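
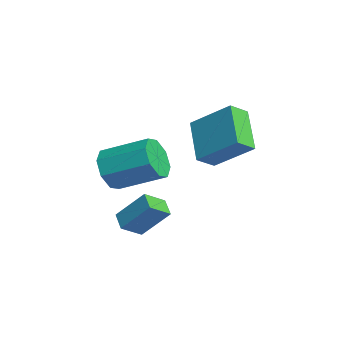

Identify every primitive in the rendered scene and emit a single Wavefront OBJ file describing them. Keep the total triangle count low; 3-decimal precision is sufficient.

v -1.607 -1.259 1.715
v -1.222 -1.831 2.454
v -0.368 -0.132 3.323
v -0.753 0.439 2.585
v -0.742 -1.763 1.851
v 0.111 -0.065 2.721
v -0.769 -1.4 1.169
v 0.084 0.298 2.039
v -1.286 -0.955 0.807
v -0.433 0.743 1.676
v -1.992 -0.688 0.977
v -1.138 1.011 1.846
v -2.471 -0.755 1.579
v -1.618 0.943 2.449
v -2.444 -1.118 2.261
v -1.591 0.58 3.131
v -1.927 -1.563 2.624
v -1.074 0.135 3.493
v -2.735 3.144 0.931
v -2.393 2.34 1.495
v -4.456 3.298 2.193
v -4.114 2.495 2.757
v -1.666 4.505 2.223
v -1.324 3.702 2.787
v -3.387 4.66 3.485
v -3.045 3.856 4.049
v -0.948 -0.367 -0.851
v -0.654 -1.23 -0.253
v -0.478 0.65 0.387
v -0.183 -0.212 0.984
v -0.157 -0.328 -1.184
v 0.138 -1.19 -0.587
v 0.314 0.69 0.053
v 0.608 -0.173 0.651
f 2 1 5
f 2 5 3
f 3 5 6
f 3 6 4
f 5 1 7
f 5 7 6
f 6 7 8
f 6 8 4
f 7 1 9
f 7 9 8
f 8 9 10
f 8 10 4
f 9 1 11
f 9 11 10
f 10 11 12
f 10 12 4
f 11 1 13
f 11 13 12
f 12 13 14
f 12 14 4
f 13 1 15
f 13 15 14
f 14 15 16
f 14 16 4
f 15 1 17
f 15 17 16
f 16 17 18
f 16 18 4
f 17 1 2
f 17 2 18
f 18 2 3
f 18 3 4
f 20 22 19
f 23 20 19
f 19 22 21
f 21 23 19
f 20 26 22
f 24 20 23
f 24 26 20
f 22 26 21
f 25 23 21
f 21 26 25
f 25 24 23
f 26 24 25
f 28 30 27
f 31 28 27
f 27 30 29
f 29 31 27
f 28 34 30
f 32 28 31
f 32 34 28
f 30 34 29
f 33 31 29
f 29 34 33
f 33 32 31
f 34 32 33



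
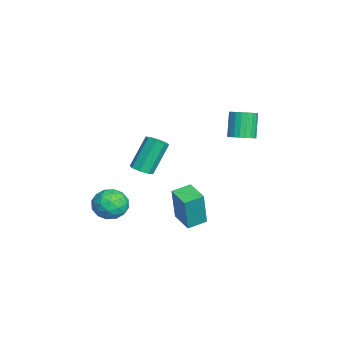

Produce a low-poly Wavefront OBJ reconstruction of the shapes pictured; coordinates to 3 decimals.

v 0.703 -1.442 -1.889
v 0.986 -1.925 -1.56
v 0.321 -1.101 0.219
v 0.037 -0.618 -0.111
v 1.29 -1.536 -1.626
v 0.624 -0.713 0.153
v 1.249 -1.092 -1.847
v 0.583 -0.269 -0.068
v 0.889 -0.853 -2.092
v 0.223 -0.029 -0.314
v 0.419 -0.959 -2.219
v -0.246 -0.135 -0.44
v 0.116 -1.347 -2.153
v -0.55 -0.524 -0.374
v 0.157 -1.791 -1.932
v -0.509 -0.968 -0.153
v 0.517 -2.031 -1.686
v -0.149 -1.207 0.092
v 2.34 0.248 -4.354
v 2.745 0.064 -2.24
v 1.844 1.213 -4.174
v 2.248 1.029 -2.061
v 3.492 0.871 -4.519
v 3.896 0.687 -2.406
v 2.995 1.836 -4.34
v 3.4 1.652 -2.226
v -0.519 3.721 -0.232
v 0.006 3.293 0.091
v -0.777 3.411 1.516
v -1.301 3.839 1.192
v 0.122 3.58 0.131
v -0.661 3.698 1.556
v 0.127 3.891 0.108
v -0.655 4.009 1.533
v 0.021 4.173 0.027
v -0.762 4.291 1.452
v -0.178 4.376 -0.1
v -0.961 4.494 1.325
v -0.437 4.466 -0.249
v -1.22 4.584 1.176
v -0.709 4.428 -0.396
v -1.492 4.546 1.029
v -0.949 4.267 -0.514
v -1.732 4.385 0.911
v -1.114 4.012 -0.584
v -1.897 4.13 0.841
v -1.176 3.706 -0.593
v -1.959 3.824 0.832
v -1.125 3.403 -0.539
v -1.908 3.521 0.886
v -0.968 3.155 -0.433
v -1.751 3.273 0.992
v -0.734 3.005 -0.292
v -1.517 3.123 1.133
v -0.463 2.979 -0.14
v -1.246 3.097 1.284
v -0.201 3.081 -0.005
v -0.984 3.199 1.42
v 3.213 -2.075 -3.13
v 3.976 -2.733 -3.195
v 2.204 -3.287 -2.705
v 2.967 -3.945 -2.77
v 2.956 -3.257 -2.032
v 3.58 -2.508 -2.295
v 2.6 -3.512 -3.605
v 3.224 -2.763 -3.868
v 3.597 -3.621 -3.489
v 3.817 -3.463 -2.517
v 2.363 -2.557 -3.383
v 2.583 -2.399 -2.411
v 3.683 -2.298 -3.2
v 2.497 -3.722 -2.7
v 2.491 -3.318 -2.266
v 2.939 -3.704 -2.305
v 3.45 -2.165 -2.671
v 3.899 -2.552 -2.709
v 3.299 -2.86 -2.025
v 2.281 -3.468 -3.191
v 2.73 -3.855 -3.229
v 3.241 -2.316 -3.595
v 3.689 -2.702 -3.634
v 2.881 -3.16 -3.875
v 3.909 -3.207 -3.411
v 3.315 -3.919 -3.161
v 3.1 -3.665 -3.652
v 3.467 -3.224 -3.807
v 4.038 -3.114 -2.84
v 3.445 -3.826 -2.59
v 3.439 -3.421 -2.156
v 3.805 -2.981 -2.31
v 3.815 -3.636 -3.012
v 2.735 -2.194 -3.31
v 2.142 -2.906 -3.06
v 2.375 -3.039 -3.59
v 2.741 -2.599 -3.744
v 2.865 -2.101 -2.739
v 2.271 -2.813 -2.489
v 2.713 -2.796 -2.093
v 3.08 -2.355 -2.248
v 2.365 -2.384 -2.888
f 2 1 5
f 2 5 3
f 3 5 6
f 3 6 4
f 5 1 7
f 5 7 6
f 6 7 8
f 6 8 4
f 7 1 9
f 7 9 8
f 8 9 10
f 8 10 4
f 9 1 11
f 9 11 10
f 10 11 12
f 10 12 4
f 11 1 13
f 11 13 12
f 12 13 14
f 12 14 4
f 13 1 15
f 13 15 14
f 14 15 16
f 14 16 4
f 15 1 17
f 15 17 16
f 16 17 18
f 16 18 4
f 17 1 2
f 17 2 18
f 18 2 3
f 18 3 4
f 20 22 19
f 23 20 19
f 19 22 21
f 21 23 19
f 20 26 22
f 24 20 23
f 24 26 20
f 22 26 21
f 25 23 21
f 21 26 25
f 25 24 23
f 26 24 25
f 28 27 31
f 28 31 29
f 29 31 32
f 29 32 30
f 31 27 33
f 31 33 32
f 32 33 34
f 32 34 30
f 33 27 35
f 33 35 34
f 34 35 36
f 34 36 30
f 35 27 37
f 35 37 36
f 36 37 38
f 36 38 30
f 37 27 39
f 37 39 38
f 38 39 40
f 38 40 30
f 39 27 41
f 39 41 40
f 40 41 42
f 40 42 30
f 41 27 43
f 41 43 42
f 42 43 44
f 42 44 30
f 43 27 45
f 43 45 44
f 44 45 46
f 44 46 30
f 45 27 47
f 45 47 46
f 46 47 48
f 46 48 30
f 47 27 49
f 47 49 48
f 48 49 50
f 48 50 30
f 49 27 51
f 49 51 50
f 50 51 52
f 50 52 30
f 51 27 53
f 51 53 52
f 52 53 54
f 52 54 30
f 53 27 55
f 53 55 54
f 54 55 56
f 54 56 30
f 55 27 57
f 55 57 56
f 56 57 58
f 56 58 30
f 57 27 28
f 57 28 58
f 58 28 29
f 58 29 30
f 59 96 75
f 96 70 99
f 75 99 64
f 96 99 75
f 59 75 71
f 75 64 76
f 71 76 60
f 75 76 71
f 59 71 80
f 71 60 81
f 80 81 66
f 71 81 80
f 59 80 92
f 80 66 95
f 92 95 69
f 80 95 92
f 59 92 96
f 92 69 100
f 96 100 70
f 92 100 96
f 60 76 87
f 76 64 90
f 87 90 68
f 76 90 87
f 64 99 77
f 99 70 98
f 77 98 63
f 99 98 77
f 70 100 97
f 100 69 93
f 97 93 61
f 100 93 97
f 69 95 94
f 95 66 82
f 94 82 65
f 95 82 94
f 66 81 86
f 81 60 83
f 86 83 67
f 81 83 86
f 62 88 74
f 88 68 89
f 74 89 63
f 88 89 74
f 62 74 72
f 74 63 73
f 72 73 61
f 74 73 72
f 62 72 79
f 72 61 78
f 79 78 65
f 72 78 79
f 62 79 84
f 79 65 85
f 84 85 67
f 79 85 84
f 62 84 88
f 84 67 91
f 88 91 68
f 84 91 88
f 63 89 77
f 89 68 90
f 77 90 64
f 89 90 77
f 61 73 97
f 73 63 98
f 97 98 70
f 73 98 97
f 65 78 94
f 78 61 93
f 94 93 69
f 78 93 94
f 67 85 86
f 85 65 82
f 86 82 66
f 85 82 86
f 68 91 87
f 91 67 83
f 87 83 60
f 91 83 87



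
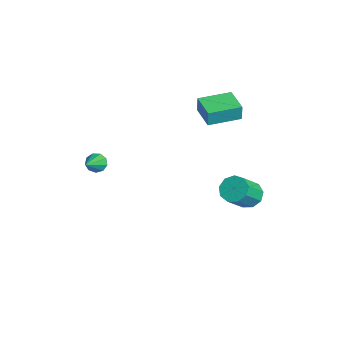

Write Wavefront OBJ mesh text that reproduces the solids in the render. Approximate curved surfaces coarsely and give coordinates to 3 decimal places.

v -3.986 -3.003 0.785
v -3.683 -2.555 0.777
v -2.874 -3.737 1.635
v -3.906 -2.552 1.072
v -4.166 -2.759 1.232
v -4.342 -3.081 1.183
v -4.35 -3.366 0.949
v -4.188 -3.481 0.637
v -3.932 -3.372 0.395
v -3.7 -3.091 0.335
v -3.602 -2.768 0.486
v 1.335 2.579 1.589
v 1.683 2.213 1.089
v 2.313 1.335 2.172
v 1.965 1.701 2.671
v 1.952 2.589 1.238
v 2.582 1.711 2.32
v 1.933 2.961 1.55
v 2.563 2.082 2.633
v 1.634 3.153 1.881
v 2.264 2.275 2.963
v 1.195 3.078 2.075
v 1.825 2.199 3.157
v 0.822 2.769 2.041
v 1.452 1.89 3.124
v 0.689 2.371 1.796
v 1.319 1.493 2.879
v 0.858 2.071 1.454
v 1.488 1.192 2.536
v 1.25 2.009 1.175
v 1.881 1.13 2.257
v -4.515 1.891 3.126
v -4.451 1.885 3.974
v -4.66 3.534 3.148
v -4.596 3.529 3.995
v -3.164 2.011 3.025
v -3.1 2.006 3.872
v -3.309 3.655 3.046
v -3.245 3.649 3.894
f 2 1 4
f 2 4 3
f 4 1 5
f 4 5 3
f 5 1 6
f 5 6 3
f 6 1 7
f 6 7 3
f 7 1 8
f 7 8 3
f 8 1 9
f 8 9 3
f 9 1 10
f 9 10 3
f 10 1 11
f 10 11 3
f 11 1 2
f 11 2 3
f 13 12 16
f 13 16 14
f 14 16 17
f 14 17 15
f 16 12 18
f 16 18 17
f 17 18 19
f 17 19 15
f 18 12 20
f 18 20 19
f 19 20 21
f 19 21 15
f 20 12 22
f 20 22 21
f 21 22 23
f 21 23 15
f 22 12 24
f 22 24 23
f 23 24 25
f 23 25 15
f 24 12 26
f 24 26 25
f 25 26 27
f 25 27 15
f 26 12 28
f 26 28 27
f 27 28 29
f 27 29 15
f 28 12 30
f 28 30 29
f 29 30 31
f 29 31 15
f 30 12 13
f 30 13 31
f 31 13 14
f 31 14 15
f 33 35 32
f 36 33 32
f 32 35 34
f 34 36 32
f 33 39 35
f 37 33 36
f 37 39 33
f 35 39 34
f 38 36 34
f 34 39 38
f 38 37 36
f 39 37 38



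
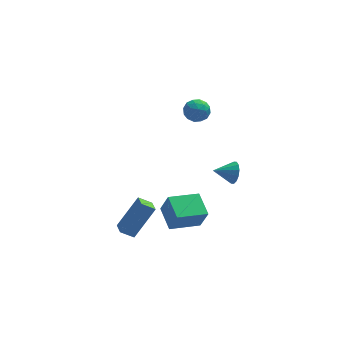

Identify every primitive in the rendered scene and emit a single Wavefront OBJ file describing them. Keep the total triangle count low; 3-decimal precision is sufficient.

v 1.099 -1.736 -0.171
v 1.277 -1.443 0.405
v 0.041 -1.804 0.191
v 1.188 -1.181 0.194
v 1.076 -1.069 -0.114
v 0.969 -1.135 -0.437
v 0.898 -1.362 -0.689
v 0.88 -1.69 -0.802
v 0.921 -2.03 -0.746
v 1.01 -2.291 -0.536
v 1.122 -2.403 -0.228
v 1.228 -2.337 0.096
v 1.3 -2.11 0.348
v 1.318 -1.782 0.461
v -1.028 -0.129 4.172
v -0.412 0.155 3.945
v -0.748 -1.135 3.675
v -0.132 -0.851 3.448
v -0.235 -0.971 4.145
v -0.408 -0.349 4.453
v -0.752 -0.631 3.167
v -0.925 -0.009 3.475
v -0.242 -0.155 3.324
v 0.078 -0.365 3.928
v -1.238 -0.615 3.692
v -0.918 -0.825 4.296
v -0.745 0.101 4.103
v -0.415 -1.081 3.517
v -0.476 -1.152 3.927
v -0.114 -0.985 3.794
v -0.742 -0.195 4.401
v -0.38 -0.028 4.267
v -0.276 -0.69 4.385
v -0.78 -0.952 3.353
v -0.418 -0.785 3.219
v -1.046 0.005 3.826
v -0.684 0.172 3.693
v -0.884 -0.29 3.235
v -0.283 0.086 3.604
v -0.118 -0.506 3.312
v -0.482 -0.376 3.147
v -0.584 -0.011 3.328
v -0.095 -0.038 3.959
v 0.07 -0.629 3.667
v 0.01 -0.699 4.077
v -0.092 -0.334 4.257
v 0.006 -0.22 3.594
v -1.23 -0.351 3.953
v -1.065 -0.942 3.661
v -1.068 -0.646 3.363
v -1.17 -0.281 3.543
v -1.042 -0.474 4.308
v -0.877 -1.066 4.016
v -0.576 -0.969 4.292
v -0.678 -0.604 4.473
v -1.166 -0.76 4.026
v -4.028 -2.946 -3.566
v -4.714 -2.888 -3.102
v -4.1 -2.155 -3.771
v -4.786 -2.097 -3.308
v -2.894 -2.423 -1.952
v -3.58 -2.365 -1.489
v -2.966 -1.632 -2.158
v -3.652 -1.574 -1.694
v -2.248 -2.645 -3.425
v -1.907 -2.993 -2.219
v -2.512 -1.326 -2.969
v -2.171 -1.674 -1.764
v -0.629 -2.206 -3.756
v -0.288 -2.554 -2.551
v -0.893 -0.887 -3.301
v -0.552 -1.235 -2.095
f 2 1 4
f 2 4 3
f 4 1 5
f 4 5 3
f 5 1 6
f 5 6 3
f 6 1 7
f 6 7 3
f 7 1 8
f 7 8 3
f 8 1 9
f 8 9 3
f 9 1 10
f 9 10 3
f 10 1 11
f 10 11 3
f 11 1 12
f 11 12 3
f 12 1 13
f 12 13 3
f 13 1 14
f 13 14 3
f 14 1 2
f 14 2 3
f 15 52 31
f 52 26 55
f 31 55 20
f 52 55 31
f 15 31 27
f 31 20 32
f 27 32 16
f 31 32 27
f 15 27 36
f 27 16 37
f 36 37 22
f 27 37 36
f 15 36 48
f 36 22 51
f 48 51 25
f 36 51 48
f 15 48 52
f 48 25 56
f 52 56 26
f 48 56 52
f 16 32 43
f 32 20 46
f 43 46 24
f 32 46 43
f 20 55 33
f 55 26 54
f 33 54 19
f 55 54 33
f 26 56 53
f 56 25 49
f 53 49 17
f 56 49 53
f 25 51 50
f 51 22 38
f 50 38 21
f 51 38 50
f 22 37 42
f 37 16 39
f 42 39 23
f 37 39 42
f 18 44 30
f 44 24 45
f 30 45 19
f 44 45 30
f 18 30 28
f 30 19 29
f 28 29 17
f 30 29 28
f 18 28 35
f 28 17 34
f 35 34 21
f 28 34 35
f 18 35 40
f 35 21 41
f 40 41 23
f 35 41 40
f 18 40 44
f 40 23 47
f 44 47 24
f 40 47 44
f 19 45 33
f 45 24 46
f 33 46 20
f 45 46 33
f 17 29 53
f 29 19 54
f 53 54 26
f 29 54 53
f 21 34 50
f 34 17 49
f 50 49 25
f 34 49 50
f 23 41 42
f 41 21 38
f 42 38 22
f 41 38 42
f 24 47 43
f 47 23 39
f 43 39 16
f 47 39 43
f 58 60 57
f 61 58 57
f 57 60 59
f 59 61 57
f 58 64 60
f 62 58 61
f 62 64 58
f 60 64 59
f 63 61 59
f 59 64 63
f 63 62 61
f 64 62 63
f 66 68 65
f 69 66 65
f 65 68 67
f 67 69 65
f 66 72 68
f 70 66 69
f 70 72 66
f 68 72 67
f 71 69 67
f 67 72 71
f 71 70 69
f 72 70 71



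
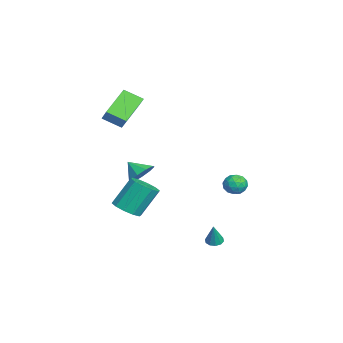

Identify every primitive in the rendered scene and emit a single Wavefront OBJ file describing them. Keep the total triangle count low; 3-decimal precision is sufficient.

v 2.363 -2.637 -1.522
v 3.216 -2.768 -1.234
v 2.81 -1.755 0.43
v 1.957 -1.623 0.142
v 3.204 -2.29 -1.529
v 2.798 -1.276 0.135
v 2.87 -1.943 -1.821
v 2.465 -0.93 -0.157
v 2.343 -1.862 -1.999
v 1.938 -0.848 -0.335
v 1.823 -2.077 -1.995
v 1.418 -1.063 -0.331
v 1.51 -2.505 -1.81
v 1.104 -1.492 -0.146
v 1.522 -2.984 -1.515
v 1.116 -1.97 0.149
v 1.855 -3.33 -1.223
v 1.45 -2.317 0.441
v 2.382 -3.412 -1.045
v 1.977 -2.398 0.619
v 2.902 -3.197 -1.049
v 2.497 -2.183 0.615
v 1.661 2.112 -4.276
v 2.148 2.158 -4.453
v 2.139 2.028 -2.984
v 2.036 2.453 -4.392
v 1.781 2.618 -4.288
v 1.48 2.589 -4.178
v 1.248 2.378 -4.106
v 1.175 2.065 -4.099
v 1.287 1.77 -4.16
v 1.542 1.606 -4.265
v 1.843 1.634 -4.374
v 2.074 1.845 -4.446
v -1.107 -1.812 -0.451
v -0.265 -2.051 -0.137
v -1.613 -2.588 0.311
v -0.495 -1.566 0.204
v -1.011 -1.196 0.239
v -1.572 -1.114 -0.05
v -1.916 -1.359 -0.526
v -1.881 -1.815 -0.968
v -1.484 -2.271 -1.168
v -0.911 -2.511 -1.032
v -0.429 -2.425 -0.625
v -3.822 4.167 -2.174
v -3.348 4.03 -2.762
v -4.052 2.95 -2.078
v -3.578 2.813 -2.666
v -3.297 3.056 -1.994
v -3.155 3.808 -2.053
v -4.245 3.172 -2.787
v -4.103 3.924 -2.846
v -3.609 3.416 -3.141
v -3.023 3.344 -2.65
v -4.377 3.636 -2.19
v -3.791 3.564 -1.699
v -3.565 4.205 -2.477
v -3.835 2.775 -2.363
v -3.67 2.917 -1.968
v -3.391 2.837 -2.314
v -3.451 4.074 -2.06
v -3.172 3.994 -2.405
v -3.142 3.421 -1.954
v -4.228 2.986 -2.435
v -3.949 2.906 -2.78
v -4.009 4.143 -2.526
v -3.73 4.063 -2.872
v -4.258 3.559 -2.886
v -3.439 3.764 -3.045
v -3.575 3.049 -2.988
v -3.967 3.26 -3.059
v -3.884 3.702 -3.094
v -3.095 3.721 -2.756
v -3.23 3.006 -2.7
v -3.065 3.149 -2.305
v -2.981 3.591 -2.34
v -3.249 3.36 -2.979
v -4.17 3.974 -2.14
v -4.305 3.259 -2.084
v -4.419 3.389 -2.5
v -4.335 3.831 -2.535
v -3.825 3.931 -1.852
v -3.961 3.216 -1.795
v -3.516 3.278 -1.746
v -3.433 3.72 -1.781
v -4.151 3.62 -1.861
v -3.73 -4.052 2.838
v -5.228 -3.085 3.984
v -3.483 -2.928 2.212
v -4.981 -1.961 3.359
v -2.939 -3.779 3.641
v -4.437 -2.812 4.788
v -2.692 -2.655 3.016
v -4.19 -1.688 4.162
f 2 1 5
f 2 5 3
f 3 5 6
f 3 6 4
f 5 1 7
f 5 7 6
f 6 7 8
f 6 8 4
f 7 1 9
f 7 9 8
f 8 9 10
f 8 10 4
f 9 1 11
f 9 11 10
f 10 11 12
f 10 12 4
f 11 1 13
f 11 13 12
f 12 13 14
f 12 14 4
f 13 1 15
f 13 15 14
f 14 15 16
f 14 16 4
f 15 1 17
f 15 17 16
f 16 17 18
f 16 18 4
f 17 1 19
f 17 19 18
f 18 19 20
f 18 20 4
f 19 1 21
f 19 21 20
f 20 21 22
f 20 22 4
f 21 1 2
f 21 2 22
f 22 2 3
f 22 3 4
f 24 23 26
f 24 26 25
f 26 23 27
f 26 27 25
f 27 23 28
f 27 28 25
f 28 23 29
f 28 29 25
f 29 23 30
f 29 30 25
f 30 23 31
f 30 31 25
f 31 23 32
f 31 32 25
f 32 23 33
f 32 33 25
f 33 23 34
f 33 34 25
f 34 23 24
f 34 24 25
f 36 35 38
f 36 38 37
f 38 35 39
f 38 39 37
f 39 35 40
f 39 40 37
f 40 35 41
f 40 41 37
f 41 35 42
f 41 42 37
f 42 35 43
f 42 43 37
f 43 35 44
f 43 44 37
f 44 35 45
f 44 45 37
f 45 35 36
f 45 36 37
f 46 83 62
f 83 57 86
f 62 86 51
f 83 86 62
f 46 62 58
f 62 51 63
f 58 63 47
f 62 63 58
f 46 58 67
f 58 47 68
f 67 68 53
f 58 68 67
f 46 67 79
f 67 53 82
f 79 82 56
f 67 82 79
f 46 79 83
f 79 56 87
f 83 87 57
f 79 87 83
f 47 63 74
f 63 51 77
f 74 77 55
f 63 77 74
f 51 86 64
f 86 57 85
f 64 85 50
f 86 85 64
f 57 87 84
f 87 56 80
f 84 80 48
f 87 80 84
f 56 82 81
f 82 53 69
f 81 69 52
f 82 69 81
f 53 68 73
f 68 47 70
f 73 70 54
f 68 70 73
f 49 75 61
f 75 55 76
f 61 76 50
f 75 76 61
f 49 61 59
f 61 50 60
f 59 60 48
f 61 60 59
f 49 59 66
f 59 48 65
f 66 65 52
f 59 65 66
f 49 66 71
f 66 52 72
f 71 72 54
f 66 72 71
f 49 71 75
f 71 54 78
f 75 78 55
f 71 78 75
f 50 76 64
f 76 55 77
f 64 77 51
f 76 77 64
f 48 60 84
f 60 50 85
f 84 85 57
f 60 85 84
f 52 65 81
f 65 48 80
f 81 80 56
f 65 80 81
f 54 72 73
f 72 52 69
f 73 69 53
f 72 69 73
f 55 78 74
f 78 54 70
f 74 70 47
f 78 70 74
f 89 91 88
f 92 89 88
f 88 91 90
f 90 92 88
f 89 95 91
f 93 89 92
f 93 95 89
f 91 95 90
f 94 92 90
f 90 95 94
f 94 93 92
f 95 93 94



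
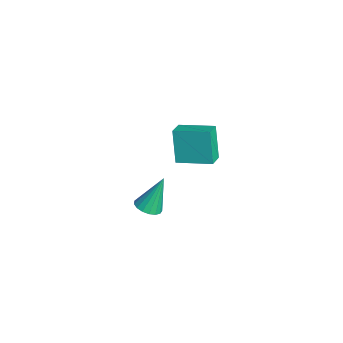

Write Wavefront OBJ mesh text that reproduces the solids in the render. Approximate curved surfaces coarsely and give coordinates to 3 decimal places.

v 3.727 -0.666 -1.807
v 4.281 -0.759 -1.706
v 3.573 -0.014 -0.353
v 4.275 -0.51 -1.818
v 4.144 -0.297 -1.928
v 3.918 -0.168 -2.009
v 3.648 -0.154 -2.045
v 3.396 -0.257 -2.025
v 3.22 -0.453 -1.956
v 3.16 -0.698 -1.852
v 3.23 -0.936 -1.738
v 3.414 -1.112 -1.64
v 3.67 -1.186 -1.58
v 3.939 -1.14 -1.571
v 4.159 -0.986 -1.617
v -1.651 2 -4.308
v -2.277 2.024 -2.803
v -0.9 3.359 -4.017
v -1.526 3.383 -2.512
v -0.994 1.577 -4.028
v -1.62 1.601 -2.523
v -0.243 2.936 -3.737
v -0.869 2.96 -2.232
f 2 1 4
f 2 4 3
f 4 1 5
f 4 5 3
f 5 1 6
f 5 6 3
f 6 1 7
f 6 7 3
f 7 1 8
f 7 8 3
f 8 1 9
f 8 9 3
f 9 1 10
f 9 10 3
f 10 1 11
f 10 11 3
f 11 1 12
f 11 12 3
f 12 1 13
f 12 13 3
f 13 1 14
f 13 14 3
f 14 1 15
f 14 15 3
f 15 1 2
f 15 2 3
f 17 19 16
f 20 17 16
f 16 19 18
f 18 20 16
f 17 23 19
f 21 17 20
f 21 23 17
f 19 23 18
f 22 20 18
f 18 23 22
f 22 21 20
f 23 21 22



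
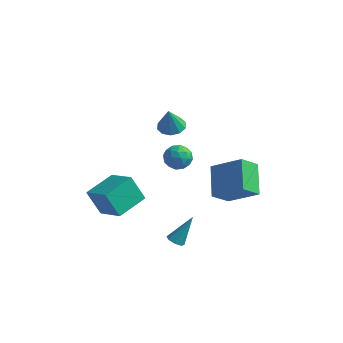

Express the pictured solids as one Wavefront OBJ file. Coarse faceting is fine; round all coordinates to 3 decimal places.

v -3.147 3.031 0.133
v -2.45 2.626 0.055
v -3.173 2.709 1.587
v -2.341 3.103 0.163
v -2.54 3.552 0.259
v -2.971 3.802 0.307
v -3.469 3.758 0.288
v -3.845 3.436 0.21
v -3.954 2.959 0.103
v -3.755 2.51 0.007
v -3.324 2.26 -0.041
v -2.825 2.304 -0.023
v 0.452 2.781 -4.758
v -0.101 1.842 -3.832
v -0.38 4.33 -3.684
v -0.934 3.39 -2.759
v 2.234 2.91 -3.561
v 1.68 1.97 -2.636
v 1.401 4.458 -2.488
v 0.848 3.519 -1.562
v 0.648 -3.957 -2.676
v 1.107 -3.867 -2.903
v 1.192 -3.063 -1.224
v 0.841 -3.581 -2.98
v 0.462 -3.515 -2.878
v 0.192 -3.708 -2.658
v 0.189 -4.047 -2.449
v 0.456 -4.333 -2.373
v 0.835 -4.398 -2.475
v 1.105 -4.205 -2.694
v -0.324 -2.393 3.05
v 0.438 -2.158 3.002
v 0.062 -3.622 3.158
v 0.824 -3.387 3.11
v 0.39 -3.207 3.757
v 0.152 -2.447 3.69
v 0.348 -3.333 2.47
v 0.11 -2.573 2.403
v 0.854 -2.739 2.644
v 0.88 -2.661 3.439
v -0.38 -3.119 2.721
v -0.354 -3.041 3.516
v 0.023 -2.167 3.016
v 0.477 -3.613 3.144
v 0.222 -3.506 3.524
v 0.67 -3.368 3.495
v -0.145 -2.337 3.421
v 0.303 -2.199 3.392
v 0.275 -2.816 3.836
v 0.197 -3.581 2.768
v 0.645 -3.443 2.739
v -0.17 -2.412 2.665
v 0.278 -2.274 2.636
v 0.225 -2.964 2.324
v 0.716 -2.371 2.778
v 0.942 -3.093 2.841
v 0.663 -3.062 2.465
v 0.523 -2.615 2.426
v 0.731 -2.325 3.245
v 0.957 -3.048 3.309
v 0.702 -2.941 3.688
v 0.562 -2.495 3.649
v 0.975 -2.667 3.034
v -0.457 -2.732 2.851
v -0.231 -3.455 2.915
v -0.062 -3.285 2.511
v -0.202 -2.839 2.472
v -0.442 -2.687 3.319
v -0.216 -3.409 3.382
v -0.023 -3.165 3.734
v -0.163 -2.718 3.695
v -0.475 -3.113 3.126
v -4.105 -3.275 -2.869
v -4.923 -3.286 -1.459
v -3.549 -1.511 -2.533
v -4.367 -1.522 -1.123
v -2.593 -3.918 -1.997
v -3.411 -3.929 -0.587
v -2.037 -2.154 -1.661
v -2.855 -2.165 -0.251
f 2 1 4
f 2 4 3
f 4 1 5
f 4 5 3
f 5 1 6
f 5 6 3
f 6 1 7
f 6 7 3
f 7 1 8
f 7 8 3
f 8 1 9
f 8 9 3
f 9 1 10
f 9 10 3
f 10 1 11
f 10 11 3
f 11 1 12
f 11 12 3
f 12 1 2
f 12 2 3
f 14 16 13
f 17 14 13
f 13 16 15
f 15 17 13
f 14 20 16
f 18 14 17
f 18 20 14
f 16 20 15
f 19 17 15
f 15 20 19
f 19 18 17
f 20 18 19
f 22 21 24
f 22 24 23
f 24 21 25
f 24 25 23
f 25 21 26
f 25 26 23
f 26 21 27
f 26 27 23
f 27 21 28
f 27 28 23
f 28 21 29
f 28 29 23
f 29 21 30
f 29 30 23
f 30 21 22
f 30 22 23
f 31 68 47
f 68 42 71
f 47 71 36
f 68 71 47
f 31 47 43
f 47 36 48
f 43 48 32
f 47 48 43
f 31 43 52
f 43 32 53
f 52 53 38
f 43 53 52
f 31 52 64
f 52 38 67
f 64 67 41
f 52 67 64
f 31 64 68
f 64 41 72
f 68 72 42
f 64 72 68
f 32 48 59
f 48 36 62
f 59 62 40
f 48 62 59
f 36 71 49
f 71 42 70
f 49 70 35
f 71 70 49
f 42 72 69
f 72 41 65
f 69 65 33
f 72 65 69
f 41 67 66
f 67 38 54
f 66 54 37
f 67 54 66
f 38 53 58
f 53 32 55
f 58 55 39
f 53 55 58
f 34 60 46
f 60 40 61
f 46 61 35
f 60 61 46
f 34 46 44
f 46 35 45
f 44 45 33
f 46 45 44
f 34 44 51
f 44 33 50
f 51 50 37
f 44 50 51
f 34 51 56
f 51 37 57
f 56 57 39
f 51 57 56
f 34 56 60
f 56 39 63
f 60 63 40
f 56 63 60
f 35 61 49
f 61 40 62
f 49 62 36
f 61 62 49
f 33 45 69
f 45 35 70
f 69 70 42
f 45 70 69
f 37 50 66
f 50 33 65
f 66 65 41
f 50 65 66
f 39 57 58
f 57 37 54
f 58 54 38
f 57 54 58
f 40 63 59
f 63 39 55
f 59 55 32
f 63 55 59
f 74 76 73
f 77 74 73
f 73 76 75
f 75 77 73
f 74 80 76
f 78 74 77
f 78 80 74
f 76 80 75
f 79 77 75
f 75 80 79
f 79 78 77
f 80 78 79



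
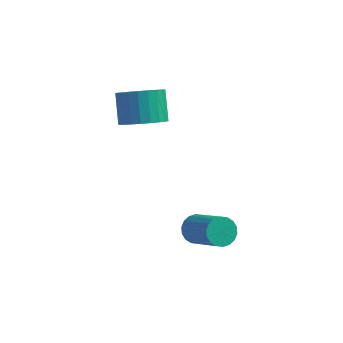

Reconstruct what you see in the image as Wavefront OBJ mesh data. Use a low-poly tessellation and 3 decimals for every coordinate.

v 3.445 -2.992 -4.318
v 3.858 -2.936 -4.692
v 4.928 -3.772 -3.636
v 4.515 -3.828 -3.262
v 3.881 -2.731 -4.553
v 4.951 -3.567 -3.497
v 3.818 -2.577 -4.367
v 4.888 -3.413 -3.312
v 3.681 -2.506 -4.172
v 4.751 -3.341 -3.116
v 3.497 -2.53 -4.005
v 4.567 -3.366 -2.949
v 3.303 -2.647 -3.901
v 4.373 -3.482 -2.845
v 3.137 -2.831 -3.879
v 4.207 -3.667 -2.823
v 3.032 -3.048 -3.944
v 4.102 -3.884 -2.888
v 3.009 -3.253 -4.083
v 4.079 -4.089 -3.027
v 3.072 -3.407 -4.268
v 4.142 -4.243 -3.213
v 3.209 -3.479 -4.464
v 4.279 -4.314 -3.408
v 3.393 -3.454 -4.631
v 4.463 -4.29 -3.575
v 3.587 -3.338 -4.735
v 4.657 -4.173 -3.679
v 3.753 -3.153 -4.757
v 4.823 -3.989 -3.701
v 1.147 -1.389 -0.786
v 1.619 -0.793 -1.095
v 1.285 -0.056 -0.182
v 0.813 -0.651 0.126
v 1.341 -0.736 -1.243
v 1.007 0.002 -0.33
v 1.034 -0.778 -1.321
v 0.7 -0.04 -0.409
v 0.743 -0.913 -1.318
v 0.409 -0.175 -0.406
v 0.515 -1.121 -1.234
v 0.181 -0.383 -0.322
v 0.383 -1.369 -1.082
v 0.049 -0.631 -0.17
v 0.367 -1.62 -0.885
v 0.033 -0.883 0.028
v 0.469 -1.836 -0.673
v 0.135 -1.099 0.24
v 0.675 -1.984 -0.478
v 0.341 -1.247 0.435
v 0.953 -2.042 -0.33
v 0.619 -1.304 0.583
v 1.26 -2 -0.251
v 0.926 -1.262 0.661
v 1.551 -1.865 -0.254
v 1.217 -1.127 0.658
v 1.779 -1.657 -0.338
v 1.445 -0.919 0.574
v 1.911 -1.409 -0.49
v 1.577 -0.671 0.422
v 1.927 -1.157 -0.688
v 1.593 -0.42 0.225
v 1.825 -0.941 -0.9
v 1.491 -0.204 0.013
f 2 1 5
f 2 5 3
f 3 5 6
f 3 6 4
f 5 1 7
f 5 7 6
f 6 7 8
f 6 8 4
f 7 1 9
f 7 9 8
f 8 9 10
f 8 10 4
f 9 1 11
f 9 11 10
f 10 11 12
f 10 12 4
f 11 1 13
f 11 13 12
f 12 13 14
f 12 14 4
f 13 1 15
f 13 15 14
f 14 15 16
f 14 16 4
f 15 1 17
f 15 17 16
f 16 17 18
f 16 18 4
f 17 1 19
f 17 19 18
f 18 19 20
f 18 20 4
f 19 1 21
f 19 21 20
f 20 21 22
f 20 22 4
f 21 1 23
f 21 23 22
f 22 23 24
f 22 24 4
f 23 1 25
f 23 25 24
f 24 25 26
f 24 26 4
f 25 1 27
f 25 27 26
f 26 27 28
f 26 28 4
f 27 1 29
f 27 29 28
f 28 29 30
f 28 30 4
f 29 1 2
f 29 2 30
f 30 2 3
f 30 3 4
f 32 31 35
f 32 35 33
f 33 35 36
f 33 36 34
f 35 31 37
f 35 37 36
f 36 37 38
f 36 38 34
f 37 31 39
f 37 39 38
f 38 39 40
f 38 40 34
f 39 31 41
f 39 41 40
f 40 41 42
f 40 42 34
f 41 31 43
f 41 43 42
f 42 43 44
f 42 44 34
f 43 31 45
f 43 45 44
f 44 45 46
f 44 46 34
f 45 31 47
f 45 47 46
f 46 47 48
f 46 48 34
f 47 31 49
f 47 49 48
f 48 49 50
f 48 50 34
f 49 31 51
f 49 51 50
f 50 51 52
f 50 52 34
f 51 31 53
f 51 53 52
f 52 53 54
f 52 54 34
f 53 31 55
f 53 55 54
f 54 55 56
f 54 56 34
f 55 31 57
f 55 57 56
f 56 57 58
f 56 58 34
f 57 31 59
f 57 59 58
f 58 59 60
f 58 60 34
f 59 31 61
f 59 61 60
f 60 61 62
f 60 62 34
f 61 31 63
f 61 63 62
f 62 63 64
f 62 64 34
f 63 31 32
f 63 32 64
f 64 32 33
f 64 33 34



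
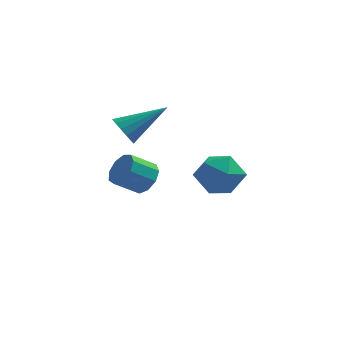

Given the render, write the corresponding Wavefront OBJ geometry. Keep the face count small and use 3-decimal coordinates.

v -0.651 3.225 3.416
v -0.277 3.298 2.804
v 0.911 4.015 4.464
v -0.465 3.618 2.842
v -0.702 3.833 3.034
v -0.925 3.884 3.327
v -1.075 3.759 3.645
v -1.111 3.491 3.901
v -1.024 3.151 4.027
v -0.836 2.831 3.989
v -0.599 2.617 3.798
v -0.376 2.565 3.504
v -0.226 2.69 3.186
v -0.19 2.959 2.93
v 0.517 1.772 1.694
v 0.984 1.201 1.876
v 0.13 0.717 2.548
v -0.337 1.288 2.366
v 1.035 1.589 2.219
v 0.18 1.104 2.891
v 0.843 2.062 2.317
v -0.011 1.577 2.989
v 0.498 2.4 2.123
v -0.356 1.915 2.795
v 0.163 2.444 1.728
v -0.691 1.959 2.4
v -0.007 2.174 1.318
v -0.861 1.689 1.99
v 0.068 1.716 1.083
v -0.786 1.231 1.755
v 0.354 1.285 1.135
v -0.5 0.8 1.807
v 0.715 1.081 1.448
v -0.139 0.597 2.12
v 4.22 -0.857 2.905
v 4.676 -1.245 3.718
v 2.764 -1.235 3.542
v 3.22 -1.623 4.355
v 3.24 -0.627 4.192
v 4.14 -0.393 3.798
v 3.3 -2.087 3.462
v 4.2 -1.853 3.068
v 4.108 -2.005 4.062
v 4.071 -1.102 4.513
v 3.369 -1.378 2.747
v 3.332 -0.475 3.198
f 2 1 4
f 2 4 3
f 4 1 5
f 4 5 3
f 5 1 6
f 5 6 3
f 6 1 7
f 6 7 3
f 7 1 8
f 7 8 3
f 8 1 9
f 8 9 3
f 9 1 10
f 9 10 3
f 10 1 11
f 10 11 3
f 11 1 12
f 11 12 3
f 12 1 13
f 12 13 3
f 13 1 14
f 13 14 3
f 14 1 2
f 14 2 3
f 16 15 19
f 16 19 17
f 17 19 20
f 17 20 18
f 19 15 21
f 19 21 20
f 20 21 22
f 20 22 18
f 21 15 23
f 21 23 22
f 22 23 24
f 22 24 18
f 23 15 25
f 23 25 24
f 24 25 26
f 24 26 18
f 25 15 27
f 25 27 26
f 26 27 28
f 26 28 18
f 27 15 29
f 27 29 28
f 28 29 30
f 28 30 18
f 29 15 31
f 29 31 30
f 30 31 32
f 30 32 18
f 31 15 33
f 31 33 32
f 32 33 34
f 32 34 18
f 33 15 16
f 33 16 34
f 34 16 17
f 34 17 18
f 35 46 40
f 35 40 36
f 35 36 42
f 35 42 45
f 35 45 46
f 36 40 44
f 40 46 39
f 46 45 37
f 45 42 41
f 42 36 43
f 38 44 39
f 38 39 37
f 38 37 41
f 38 41 43
f 38 43 44
f 39 44 40
f 37 39 46
f 41 37 45
f 43 41 42
f 44 43 36



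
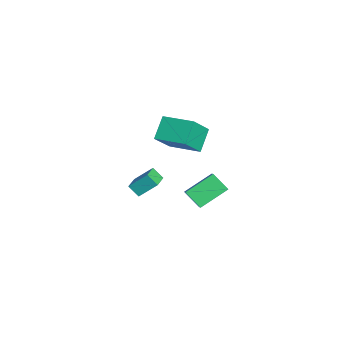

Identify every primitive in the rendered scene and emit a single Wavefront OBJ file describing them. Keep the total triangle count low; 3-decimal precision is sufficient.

v -4.052 -0.22 -4.478
v -4.419 -0.773 -3.827
v -3.892 0.856 -3.475
v -4.26 0.304 -2.823
v -2.82 -0.684 -4.177
v -3.188 -1.236 -3.525
v -2.661 0.393 -3.173
v -3.028 -0.16 -2.522
v 2.939 1.207 0.243
v 3.677 1.176 0.74
v 2.375 2.774 1.177
v 3.112 2.743 1.674
v 3.548 1.937 -0.614
v 4.285 1.906 -0.117
v 2.983 3.504 0.32
v 3.721 3.473 0.817
v -0.765 1.325 3.193
v 0.2 0.375 4.54
v 0.423 2.867 3.43
v 1.387 1.917 4.778
v 0.213 0.743 2.082
v 1.177 -0.207 3.43
v 1.4 2.285 2.32
v 2.365 1.335 3.667
f 2 4 1
f 5 2 1
f 1 4 3
f 3 5 1
f 2 8 4
f 6 2 5
f 6 8 2
f 4 8 3
f 7 5 3
f 3 8 7
f 7 6 5
f 8 6 7
f 10 12 9
f 13 10 9
f 9 12 11
f 11 13 9
f 10 16 12
f 14 10 13
f 14 16 10
f 12 16 11
f 15 13 11
f 11 16 15
f 15 14 13
f 16 14 15
f 18 20 17
f 21 18 17
f 17 20 19
f 19 21 17
f 18 24 20
f 22 18 21
f 22 24 18
f 20 24 19
f 23 21 19
f 19 24 23
f 23 22 21
f 24 22 23



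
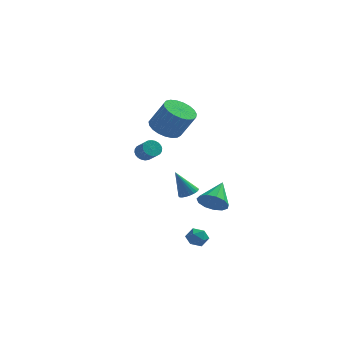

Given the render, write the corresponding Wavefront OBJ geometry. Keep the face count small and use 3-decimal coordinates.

v 3.203 2.978 -3.289
v 4.131 2.773 -3.295
v 3.537 4.462 -2.291
v 4.042 3.081 -3.723
v 3.687 3.357 -4.014
v 3.178 3.512 -4.075
v 2.677 3.497 -3.886
v 2.343 3.318 -3.508
v 2.283 3.03 -3.06
v 2.514 2.726 -2.685
v 2.965 2.502 -2.502
v 3.491 2.429 -2.569
v 3.926 2.53 -2.865
v 2.258 0.495 -1.525
v 2.632 0.041 -1.366
v 1.522 0.425 0.005
v 2.764 0.245 -1.294
v 2.808 0.493 -1.261
v 2.757 0.741 -1.274
v 2.62 0.946 -1.331
v 2.42 1.074 -1.421
v 2.192 1.102 -1.529
v 1.976 1.024 -1.637
v 1.808 0.855 -1.725
v 1.719 0.624 -1.779
v 1.722 0.371 -1.789
v 1.819 0.139 -1.753
v 1.991 -0.031 -1.678
v 2.209 -0.111 -1.577
v 2.436 -0.085 -1.466
v -0.455 1.791 0.837
v -0.162 1.604 0.36
v 0.427 0.981 0.966
v 0.135 1.169 1.443
v -0.035 1.785 0.422
v 0.555 1.163 1.029
v 0.028 1.967 0.548
v 0.618 1.345 1.154
v 0.018 2.123 0.717
v 0.608 1.501 1.324
v -0.064 2.228 0.905
v 0.526 1.606 1.511
v -0.206 2.266 1.082
v 0.384 1.644 1.689
v -0.385 2.232 1.222
v 0.204 1.61 1.828
v -0.576 2.131 1.303
v 0.014 1.509 1.91
v -0.747 1.979 1.314
v -0.158 1.356 1.92
v -0.875 1.797 1.251
v -0.285 1.175 1.858
v -0.938 1.615 1.126
v -0.348 0.993 1.732
v -0.928 1.459 0.956
v -0.338 0.837 1.563
v -0.846 1.354 0.769
v -0.256 0.732 1.375
v -0.704 1.316 0.591
v -0.114 0.694 1.198
v -0.524 1.35 0.452
v 0.065 0.728 1.058
v -0.334 1.451 0.37
v 0.256 0.829 0.977
v 0.803 1.32 2.956
v 1.559 0.892 2.441
v 2.453 0.631 3.969
v 1.697 1.06 4.484
v 1.673 1.296 2.443
v 2.567 1.035 3.972
v 1.637 1.704 2.534
v 2.53 1.444 4.063
v 1.456 2.046 2.698
v 2.35 1.786 4.226
v 1.163 2.263 2.906
v 2.057 2.002 4.435
v 0.807 2.316 3.123
v 1.701 2.056 4.652
v 0.451 2.198 3.311
v 1.345 1.937 4.84
v 0.156 1.927 3.438
v 1.049 1.667 4.966
v -0.028 1.552 3.481
v 0.866 1.291 5.01
v -0.068 1.137 3.433
v 0.826 0.876 4.962
v 0.043 0.753 3.303
v 0.937 0.492 4.832
v 0.285 0.467 3.113
v 1.179 0.207 4.642
v 0.617 0.329 2.895
v 1.511 0.069 4.424
v 0.981 0.363 2.688
v 1.875 0.102 4.217
v 1.314 0.562 2.527
v 2.208 0.301 4.056
v 2.742 -3.451 -3.024
v 3.095 -3.11 -2.563
v 3.625 -3.51 -3.657
v 3.978 -3.169 -3.196
v 3.773 -3.797 -3.067
v 3.227 -3.76 -2.675
v 3.493 -2.86 -3.545
v 2.947 -2.823 -3.153
v 3.559 -2.745 -2.885
v 3.732 -3.324 -2.59
v 2.988 -3.296 -3.63
v 3.161 -3.875 -3.335
f 2 1 4
f 2 4 3
f 4 1 5
f 4 5 3
f 5 1 6
f 5 6 3
f 6 1 7
f 6 7 3
f 7 1 8
f 7 8 3
f 8 1 9
f 8 9 3
f 9 1 10
f 9 10 3
f 10 1 11
f 10 11 3
f 11 1 12
f 11 12 3
f 12 1 13
f 12 13 3
f 13 1 2
f 13 2 3
f 15 14 17
f 15 17 16
f 17 14 18
f 17 18 16
f 18 14 19
f 18 19 16
f 19 14 20
f 19 20 16
f 20 14 21
f 20 21 16
f 21 14 22
f 21 22 16
f 22 14 23
f 22 23 16
f 23 14 24
f 23 24 16
f 24 14 25
f 24 25 16
f 25 14 26
f 25 26 16
f 26 14 27
f 26 27 16
f 27 14 28
f 27 28 16
f 28 14 29
f 28 29 16
f 29 14 30
f 29 30 16
f 30 14 15
f 30 15 16
f 32 31 35
f 32 35 33
f 33 35 36
f 33 36 34
f 35 31 37
f 35 37 36
f 36 37 38
f 36 38 34
f 37 31 39
f 37 39 38
f 38 39 40
f 38 40 34
f 39 31 41
f 39 41 40
f 40 41 42
f 40 42 34
f 41 31 43
f 41 43 42
f 42 43 44
f 42 44 34
f 43 31 45
f 43 45 44
f 44 45 46
f 44 46 34
f 45 31 47
f 45 47 46
f 46 47 48
f 46 48 34
f 47 31 49
f 47 49 48
f 48 49 50
f 48 50 34
f 49 31 51
f 49 51 50
f 50 51 52
f 50 52 34
f 51 31 53
f 51 53 52
f 52 53 54
f 52 54 34
f 53 31 55
f 53 55 54
f 54 55 56
f 54 56 34
f 55 31 57
f 55 57 56
f 56 57 58
f 56 58 34
f 57 31 59
f 57 59 58
f 58 59 60
f 58 60 34
f 59 31 61
f 59 61 60
f 60 61 62
f 60 62 34
f 61 31 63
f 61 63 62
f 62 63 64
f 62 64 34
f 63 31 32
f 63 32 64
f 64 32 33
f 64 33 34
f 66 65 69
f 66 69 67
f 67 69 70
f 67 70 68
f 69 65 71
f 69 71 70
f 70 71 72
f 70 72 68
f 71 65 73
f 71 73 72
f 72 73 74
f 72 74 68
f 73 65 75
f 73 75 74
f 74 75 76
f 74 76 68
f 75 65 77
f 75 77 76
f 76 77 78
f 76 78 68
f 77 65 79
f 77 79 78
f 78 79 80
f 78 80 68
f 79 65 81
f 79 81 80
f 80 81 82
f 80 82 68
f 81 65 83
f 81 83 82
f 82 83 84
f 82 84 68
f 83 65 85
f 83 85 84
f 84 85 86
f 84 86 68
f 85 65 87
f 85 87 86
f 86 87 88
f 86 88 68
f 87 65 89
f 87 89 88
f 88 89 90
f 88 90 68
f 89 65 91
f 89 91 90
f 90 91 92
f 90 92 68
f 91 65 93
f 91 93 92
f 92 93 94
f 92 94 68
f 93 65 95
f 93 95 94
f 94 95 96
f 94 96 68
f 95 65 66
f 95 66 96
f 96 66 67
f 96 67 68
f 97 108 102
f 97 102 98
f 97 98 104
f 97 104 107
f 97 107 108
f 98 102 106
f 102 108 101
f 108 107 99
f 107 104 103
f 104 98 105
f 100 106 101
f 100 101 99
f 100 99 103
f 100 103 105
f 100 105 106
f 101 106 102
f 99 101 108
f 103 99 107
f 105 103 104
f 106 105 98



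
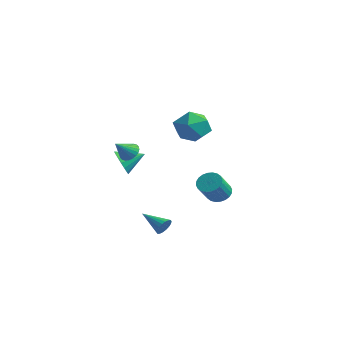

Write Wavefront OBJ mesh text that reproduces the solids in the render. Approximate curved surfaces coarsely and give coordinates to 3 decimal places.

v 2.503 -3.443 1.305
v 3.156 -3.499 1.228
v 2.517 -4.417 2.135
v 3.142 -3.332 1.424
v 3.031 -3.182 1.601
v 2.84 -3.072 1.734
v 2.597 -3.018 1.801
v 2.34 -3.029 1.793
v 2.108 -3.103 1.71
v 1.935 -3.229 1.566
v 1.849 -3.387 1.382
v 1.863 -3.554 1.186
v 1.974 -3.704 1.008
v 2.165 -3.814 0.876
v 2.408 -3.868 0.808
v 2.665 -3.857 0.817
v 2.897 -3.783 0.899
v 3.07 -3.657 1.044
v 0.832 4.359 -4.052
v 1.373 4.028 -4.555
v 1.809 2.91 -3.352
v 1.268 3.241 -2.848
v 1.549 4.25 -4.413
v 1.984 3.131 -3.21
v 1.615 4.487 -4.216
v 2.051 3.369 -3.012
v 1.562 4.706 -3.994
v 1.998 3.587 -2.79
v 1.398 4.872 -3.78
v 1.834 3.753 -2.577
v 1.148 4.959 -3.608
v 1.583 3.84 -2.405
v 0.85 4.956 -3.504
v 1.285 3.837 -2.3
v 0.549 4.861 -3.483
v 0.984 3.742 -2.279
v 0.291 4.69 -3.548
v 0.727 3.572 -2.345
v 0.116 4.469 -3.69
v 0.551 3.35 -2.487
v 0.049 4.231 -3.888
v 0.485 3.113 -2.684
v 0.102 4.013 -4.11
v 0.538 2.894 -2.906
v 0.266 3.847 -4.323
v 0.702 2.728 -3.12
v 0.517 3.76 -4.495
v 0.952 2.641 -3.292
v 0.815 3.763 -4.6
v 1.25 2.644 -3.396
v 1.116 3.858 -4.621
v 1.551 2.739 -3.417
v 0.256 -2.306 -0.358
v 0.844 -2.272 -1.064
v 0.904 -1.154 0.238
v 0.537 -2.034 -1.19
v 0.173 -1.849 -1.152
v -0.174 -1.755 -0.956
v -0.436 -1.769 -0.642
v -0.561 -1.891 -0.271
v -0.524 -2.094 0.082
v -0.333 -2.339 0.348
v -0.026 -2.578 0.475
v 0.338 -2.763 0.436
v 0.685 -2.857 0.241
v 0.947 -2.842 -0.074
v 1.072 -2.721 -0.444
v 1.035 -2.518 -0.798
v 4.112 -2.343 -4.102
v 4.393 -2.703 -3.713
v 2.688 -2.737 -3.438
v 4.388 -2.469 -3.584
v 4.329 -2.21 -3.559
v 4.226 -1.977 -3.64
v 4.101 -1.817 -3.814
v 3.978 -1.761 -4.044
v 3.882 -1.82 -4.286
v 3.831 -1.983 -4.491
v 3.836 -2.217 -4.62
v 3.896 -2.476 -4.645
v 3.998 -2.709 -4.564
v 4.123 -2.869 -4.39
v 4.246 -2.925 -4.16
v 4.342 -2.866 -3.918
v 0.488 1.914 2.384
v 1.408 2.712 2.553
v 1.672 0.788 1.247
v 2.592 1.586 1.416
v 2.197 0.895 2.354
v 1.466 1.591 3.057
v 1.614 1.909 0.743
v 0.883 2.605 1.446
v 2.105 2.709 1.539
v 2.465 2.082 2.535
v 0.615 1.418 1.265
v 0.975 0.791 2.261
f 2 1 4
f 2 4 3
f 4 1 5
f 4 5 3
f 5 1 6
f 5 6 3
f 6 1 7
f 6 7 3
f 7 1 8
f 7 8 3
f 8 1 9
f 8 9 3
f 9 1 10
f 9 10 3
f 10 1 11
f 10 11 3
f 11 1 12
f 11 12 3
f 12 1 13
f 12 13 3
f 13 1 14
f 13 14 3
f 14 1 15
f 14 15 3
f 15 1 16
f 15 16 3
f 16 1 17
f 16 17 3
f 17 1 18
f 17 18 3
f 18 1 2
f 18 2 3
f 20 19 23
f 20 23 21
f 21 23 24
f 21 24 22
f 23 19 25
f 23 25 24
f 24 25 26
f 24 26 22
f 25 19 27
f 25 27 26
f 26 27 28
f 26 28 22
f 27 19 29
f 27 29 28
f 28 29 30
f 28 30 22
f 29 19 31
f 29 31 30
f 30 31 32
f 30 32 22
f 31 19 33
f 31 33 32
f 32 33 34
f 32 34 22
f 33 19 35
f 33 35 34
f 34 35 36
f 34 36 22
f 35 19 37
f 35 37 36
f 36 37 38
f 36 38 22
f 37 19 39
f 37 39 38
f 38 39 40
f 38 40 22
f 39 19 41
f 39 41 40
f 40 41 42
f 40 42 22
f 41 19 43
f 41 43 42
f 42 43 44
f 42 44 22
f 43 19 45
f 43 45 44
f 44 45 46
f 44 46 22
f 45 19 47
f 45 47 46
f 46 47 48
f 46 48 22
f 47 19 49
f 47 49 48
f 48 49 50
f 48 50 22
f 49 19 51
f 49 51 50
f 50 51 52
f 50 52 22
f 51 19 20
f 51 20 52
f 52 20 21
f 52 21 22
f 54 53 56
f 54 56 55
f 56 53 57
f 56 57 55
f 57 53 58
f 57 58 55
f 58 53 59
f 58 59 55
f 59 53 60
f 59 60 55
f 60 53 61
f 60 61 55
f 61 53 62
f 61 62 55
f 62 53 63
f 62 63 55
f 63 53 64
f 63 64 55
f 64 53 65
f 64 65 55
f 65 53 66
f 65 66 55
f 66 53 67
f 66 67 55
f 67 53 68
f 67 68 55
f 68 53 54
f 68 54 55
f 70 69 72
f 70 72 71
f 72 69 73
f 72 73 71
f 73 69 74
f 73 74 71
f 74 69 75
f 74 75 71
f 75 69 76
f 75 76 71
f 76 69 77
f 76 77 71
f 77 69 78
f 77 78 71
f 78 69 79
f 78 79 71
f 79 69 80
f 79 80 71
f 80 69 81
f 80 81 71
f 81 69 82
f 81 82 71
f 82 69 83
f 82 83 71
f 83 69 84
f 83 84 71
f 84 69 70
f 84 70 71
f 85 96 90
f 85 90 86
f 85 86 92
f 85 92 95
f 85 95 96
f 86 90 94
f 90 96 89
f 96 95 87
f 95 92 91
f 92 86 93
f 88 94 89
f 88 89 87
f 88 87 91
f 88 91 93
f 88 93 94
f 89 94 90
f 87 89 96
f 91 87 95
f 93 91 92
f 94 93 86



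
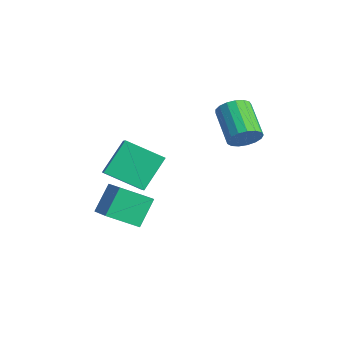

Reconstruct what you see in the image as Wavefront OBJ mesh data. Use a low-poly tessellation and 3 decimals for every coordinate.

v -4.177 -3.872 -1.064
v -4.669 -2.494 0.373
v -2.9 -2.491 -1.951
v -3.392 -1.113 -0.515
v -2.628 -4.547 0.115
v -3.12 -3.169 1.551
v -1.351 -3.166 -0.773
v -1.843 -1.788 0.664
v -3.913 -2.68 -4.898
v -4.616 -4.096 -4.037
v -4.426 -1.649 -3.62
v -5.129 -3.065 -2.76
v -2.171 -2.975 -3.96
v -2.874 -4.391 -3.1
v -2.684 -1.944 -2.683
v -3.387 -3.36 -1.822
v -1.181 2.031 1.11
v -0.737 2.314 1.815
v -2.515 2.711 2.776
v -2.959 2.429 2.07
v -0.786 2.661 1.581
v -2.564 3.058 2.542
v -0.925 2.863 1.239
v -2.703 3.26 2.2
v -1.123 2.876 0.868
v -2.901 3.273 1.829
v -1.334 2.694 0.552
v -3.113 3.092 1.512
v -1.51 2.361 0.363
v -3.289 2.759 1.324
v -1.611 1.953 0.346
v -3.389 2.35 1.307
v -1.613 1.562 0.503
v -3.391 1.959 1.464
v -1.516 1.279 0.8
v -3.295 1.676 1.761
v -1.342 1.168 1.167
v -3.121 1.565 2.128
v -1.132 1.255 1.521
v -2.91 1.652 2.482
v -0.932 1.52 1.781
v -2.711 1.917 2.742
v -0.79 1.902 1.887
v -2.568 2.299 2.848
f 2 4 1
f 5 2 1
f 1 4 3
f 3 5 1
f 2 8 4
f 6 2 5
f 6 8 2
f 4 8 3
f 7 5 3
f 3 8 7
f 7 6 5
f 8 6 7
f 10 12 9
f 13 10 9
f 9 12 11
f 11 13 9
f 10 16 12
f 14 10 13
f 14 16 10
f 12 16 11
f 15 13 11
f 11 16 15
f 15 14 13
f 16 14 15
f 18 17 21
f 18 21 19
f 19 21 22
f 19 22 20
f 21 17 23
f 21 23 22
f 22 23 24
f 22 24 20
f 23 17 25
f 23 25 24
f 24 25 26
f 24 26 20
f 25 17 27
f 25 27 26
f 26 27 28
f 26 28 20
f 27 17 29
f 27 29 28
f 28 29 30
f 28 30 20
f 29 17 31
f 29 31 30
f 30 31 32
f 30 32 20
f 31 17 33
f 31 33 32
f 32 33 34
f 32 34 20
f 33 17 35
f 33 35 34
f 34 35 36
f 34 36 20
f 35 17 37
f 35 37 36
f 36 37 38
f 36 38 20
f 37 17 39
f 37 39 38
f 38 39 40
f 38 40 20
f 39 17 41
f 39 41 40
f 40 41 42
f 40 42 20
f 41 17 43
f 41 43 42
f 42 43 44
f 42 44 20
f 43 17 18
f 43 18 44
f 44 18 19
f 44 19 20



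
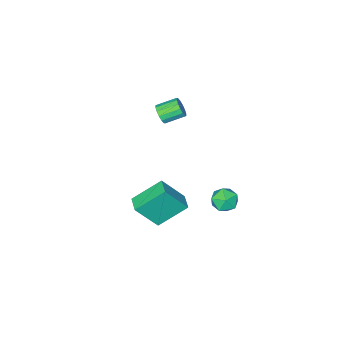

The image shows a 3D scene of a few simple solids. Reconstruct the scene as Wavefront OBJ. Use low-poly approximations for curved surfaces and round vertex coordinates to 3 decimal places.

v -3.749 -0.443 -4.133
v -2.986 -0.9 -4.223
v -4.434 -1.66 -3.757
v -3.671 -2.117 -3.847
v -3.764 -1.53 -3.179
v -3.341 -0.778 -3.412
v -4.079 -1.782 -4.568
v -3.656 -1.03 -4.801
v -3.19 -1.728 -4.492
v -2.996 -1.572 -3.634
v -4.424 -0.988 -4.346
v -4.23 -0.832 -3.488
v -1.387 -3.971 3.154
v -1.053 -3.862 3.678
v -2.02 -3.261 4.169
v -2.353 -3.369 3.646
v -0.992 -3.607 3.485
v -1.959 -3.006 3.976
v -1.037 -3.448 3.203
v -2.004 -2.847 3.694
v -1.176 -3.43 2.908
v -2.143 -2.829 3.4
v -1.371 -3.557 2.68
v -2.337 -2.956 3.171
v -1.57 -3.794 2.578
v -2.537 -3.193 3.069
v -1.72 -4.079 2.631
v -2.687 -3.478 3.122
v -1.781 -4.334 2.824
v -2.748 -3.733 3.315
v -1.736 -4.493 3.106
v -2.703 -3.892 3.597
v -1.597 -4.511 3.4
v -2.564 -3.91 3.892
v -1.403 -4.384 3.629
v -2.369 -3.783 4.12
v -1.203 -4.147 3.731
v -2.17 -3.546 4.222
v 0.425 -2.299 -3.355
v -1.035 -1.537 -2.083
v 0.914 -1.416 -3.322
v -0.545 -0.654 -2.05
v 1.485 -2.946 -1.75
v 0.026 -2.184 -0.478
v 1.975 -2.063 -1.717
v 0.515 -1.301 -0.445
f 1 12 6
f 1 6 2
f 1 2 8
f 1 8 11
f 1 11 12
f 2 6 10
f 6 12 5
f 12 11 3
f 11 8 7
f 8 2 9
f 4 10 5
f 4 5 3
f 4 3 7
f 4 7 9
f 4 9 10
f 5 10 6
f 3 5 12
f 7 3 11
f 9 7 8
f 10 9 2
f 14 13 17
f 14 17 15
f 15 17 18
f 15 18 16
f 17 13 19
f 17 19 18
f 18 19 20
f 18 20 16
f 19 13 21
f 19 21 20
f 20 21 22
f 20 22 16
f 21 13 23
f 21 23 22
f 22 23 24
f 22 24 16
f 23 13 25
f 23 25 24
f 24 25 26
f 24 26 16
f 25 13 27
f 25 27 26
f 26 27 28
f 26 28 16
f 27 13 29
f 27 29 28
f 28 29 30
f 28 30 16
f 29 13 31
f 29 31 30
f 30 31 32
f 30 32 16
f 31 13 33
f 31 33 32
f 32 33 34
f 32 34 16
f 33 13 35
f 33 35 34
f 34 35 36
f 34 36 16
f 35 13 37
f 35 37 36
f 36 37 38
f 36 38 16
f 37 13 14
f 37 14 38
f 38 14 15
f 38 15 16
f 40 42 39
f 43 40 39
f 39 42 41
f 41 43 39
f 40 46 42
f 44 40 43
f 44 46 40
f 42 46 41
f 45 43 41
f 41 46 45
f 45 44 43
f 46 44 45



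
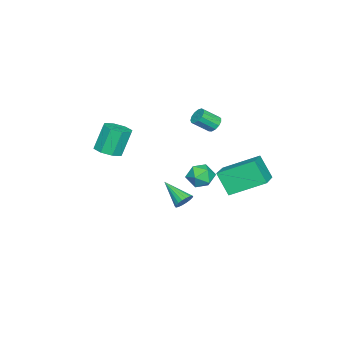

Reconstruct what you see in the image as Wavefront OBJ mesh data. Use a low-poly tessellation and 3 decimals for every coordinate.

v 3.576 1.132 0.386
v 3.82 1.327 0.814
v 3.104 -0.052 1.194
v 3.605 1.423 0.828
v 3.384 1.461 0.755
v 3.201 1.434 0.608
v 3.093 1.347 0.417
v 3.08 1.217 0.22
v 3.166 1.071 0.056
v 3.333 0.937 -0.043
v 3.548 0.842 -0.057
v 3.769 0.804 0.017
v 3.951 0.831 0.164
v 4.06 0.918 0.354
v 4.073 1.047 0.551
v 3.987 1.193 0.715
v -2.61 0.279 2.233
v -2.172 0.3 1.954
v -1.693 -0.437 2.647
v -2.13 -0.459 2.927
v -2.149 0.508 2.159
v -1.67 -0.229 2.852
v -2.272 0.643 2.388
v -1.793 -0.094 3.081
v -2.503 0.662 2.568
v -2.024 -0.075 3.261
v -2.767 0.56 2.641
v -2.288 -0.178 3.335
v -2.982 0.368 2.586
v -2.502 -0.369 3.279
v -3.078 0.148 2.418
v -2.599 -0.589 3.111
v -3.025 -0.031 2.192
v -2.546 -0.768 2.885
v -2.841 -0.111 1.979
v -2.362 -0.849 2.672
v -2.583 -0.068 1.846
v -2.104 -0.805 2.54
v -2.334 0.086 1.837
v -1.854 -0.652 2.531
v -2.225 1.526 -1.988
v -2.512 0.765 -0.752
v -2.825 3.281 -1.046
v -3.112 2.519 0.19
v -0.668 1.781 -1.47
v -0.955 1.019 -0.234
v -1.268 3.535 -0.528
v -1.555 2.774 0.708
v -1.874 0.658 -0.91
v -1.348 0.422 -0.341
v -1.672 -0.462 -1.559
v -1.146 -0.698 -0.99
v -1.936 -0.648 -0.816
v -2.06 0.044 -0.415
v -0.96 -0.084 -1.485
v -1.084 0.608 -1.084
v -0.783 -0.036 -0.696
v -1.386 -0.385 -0.283
v -1.634 0.345 -1.617
v -2.237 -0.004 -1.204
v 1.113 -3.838 1.414
v 1.701 -3.351 1.515
v 1.196 -3.036 2.946
v 0.607 -3.522 2.846
v 1.225 -3.086 1.289
v 0.72 -2.771 2.72
v 0.684 -3.262 1.136
v 0.179 -2.947 2.567
v 0.393 -3.774 1.147
v -0.112 -3.459 2.578
v 0.524 -4.324 1.314
v 0.019 -4.009 2.745
v 1 -4.589 1.54
v 0.495 -4.274 2.971
v 1.541 -4.413 1.693
v 1.036 -4.098 3.124
v 1.832 -3.901 1.682
v 1.327 -3.586 3.113
f 2 1 4
f 2 4 3
f 4 1 5
f 4 5 3
f 5 1 6
f 5 6 3
f 6 1 7
f 6 7 3
f 7 1 8
f 7 8 3
f 8 1 9
f 8 9 3
f 9 1 10
f 9 10 3
f 10 1 11
f 10 11 3
f 11 1 12
f 11 12 3
f 12 1 13
f 12 13 3
f 13 1 14
f 13 14 3
f 14 1 15
f 14 15 3
f 15 1 16
f 15 16 3
f 16 1 2
f 16 2 3
f 18 17 21
f 18 21 19
f 19 21 22
f 19 22 20
f 21 17 23
f 21 23 22
f 22 23 24
f 22 24 20
f 23 17 25
f 23 25 24
f 24 25 26
f 24 26 20
f 25 17 27
f 25 27 26
f 26 27 28
f 26 28 20
f 27 17 29
f 27 29 28
f 28 29 30
f 28 30 20
f 29 17 31
f 29 31 30
f 30 31 32
f 30 32 20
f 31 17 33
f 31 33 32
f 32 33 34
f 32 34 20
f 33 17 35
f 33 35 34
f 34 35 36
f 34 36 20
f 35 17 37
f 35 37 36
f 36 37 38
f 36 38 20
f 37 17 39
f 37 39 38
f 38 39 40
f 38 40 20
f 39 17 18
f 39 18 40
f 40 18 19
f 40 19 20
f 42 44 41
f 45 42 41
f 41 44 43
f 43 45 41
f 42 48 44
f 46 42 45
f 46 48 42
f 44 48 43
f 47 45 43
f 43 48 47
f 47 46 45
f 48 46 47
f 49 60 54
f 49 54 50
f 49 50 56
f 49 56 59
f 49 59 60
f 50 54 58
f 54 60 53
f 60 59 51
f 59 56 55
f 56 50 57
f 52 58 53
f 52 53 51
f 52 51 55
f 52 55 57
f 52 57 58
f 53 58 54
f 51 53 60
f 55 51 59
f 57 55 56
f 58 57 50
f 62 61 65
f 62 65 63
f 63 65 66
f 63 66 64
f 65 61 67
f 65 67 66
f 66 67 68
f 66 68 64
f 67 61 69
f 67 69 68
f 68 69 70
f 68 70 64
f 69 61 71
f 69 71 70
f 70 71 72
f 70 72 64
f 71 61 73
f 71 73 72
f 72 73 74
f 72 74 64
f 73 61 75
f 73 75 74
f 74 75 76
f 74 76 64
f 75 61 77
f 75 77 76
f 76 77 78
f 76 78 64
f 77 61 62
f 77 62 78
f 78 62 63
f 78 63 64



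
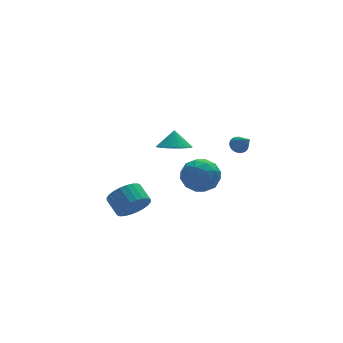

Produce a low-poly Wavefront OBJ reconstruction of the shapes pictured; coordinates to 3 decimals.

v 3.283 -0.619 1.383
v 3.658 -0.302 1.653
v 3.457 -1.641 2.337
v 3.472 -0.242 1.752
v 3.258 -0.239 1.794
v 3.047 -0.294 1.774
v 2.872 -0.398 1.694
v 2.76 -0.536 1.567
v 2.728 -0.686 1.411
v 2.78 -0.826 1.252
v 2.908 -0.935 1.112
v 3.094 -0.995 1.014
v 3.308 -0.998 0.972
v 3.518 -0.943 0.992
v 3.693 -0.839 1.072
v 3.805 -0.701 1.199
v 3.838 -0.551 1.354
v 3.786 -0.411 1.514
v -3.757 -3.679 -0.004
v -3.394 -3.167 -0.756
v -3.599 -2.188 -0.188
v -3.963 -2.701 0.564
v -3.763 -3.189 -0.852
v -3.969 -2.21 -0.285
v -4.132 -3.285 -0.819
v -4.337 -2.306 -0.252
v -4.443 -3.442 -0.662
v -4.649 -2.463 -0.094
v -4.65 -3.634 -0.405
v -4.856 -2.656 0.163
v -4.721 -3.834 -0.086
v -4.927 -2.855 0.481
v -4.646 -4.01 0.245
v -4.851 -3.031 0.812
v -4.435 -4.136 0.538
v -4.64 -3.157 1.105
v -4.121 -4.192 0.748
v -4.326 -3.213 1.316
v -3.751 -4.17 0.845
v -3.957 -3.191 1.412
v -3.383 -4.074 0.812
v -3.588 -3.095 1.379
v -3.071 -3.917 0.654
v -3.277 -2.938 1.222
v -2.864 -3.724 0.397
v -3.07 -2.746 0.965
v -2.793 -3.525 0.079
v -2.999 -2.546 0.646
v -2.869 -3.349 -0.252
v -3.074 -2.37 0.315
v -3.08 -3.223 -0.545
v -3.285 -2.244 0.022
v 0.338 1.321 0.773
v 1.3 1.414 0.559
v 0.522 1.759 1.787
v 1.132 1.798 0.423
v 0.807 2.088 0.357
v 0.389 2.226 0.374
v -0.039 2.185 0.469
v -0.393 1.973 0.624
v -0.601 1.631 0.809
v -0.624 1.229 0.987
v -0.456 0.845 1.122
v -0.131 0.555 1.188
v 0.287 0.417 1.172
v 0.716 0.458 1.076
v 1.069 0.67 0.921
v 1.278 1.011 0.736
v -1.11 -3.333 1.318
v -0.369 -2.72 1.902
v 0.069 -4.72 1.278
v 0.81 -4.107 1.862
v -0.135 -4.468 2.355
v -0.863 -3.611 2.38
v 0.563 -3.829 0.8
v -0.165 -2.972 0.825
v 0.665 -3.027 1.582
v 0.234 -3.422 2.543
v -0.534 -4.018 0.637
v -0.965 -4.413 1.598
v -0.843 -2.905 1.614
v 0.543 -4.535 1.566
v -0.012 -4.747 1.856
v 0.423 -4.387 2.2
v -1.133 -3.428 1.895
v -0.698 -3.068 2.238
v -0.56 -4.095 2.504
v 0.398 -4.372 0.942
v 0.833 -4.012 1.285
v -0.723 -3.053 0.98
v -0.288 -2.693 1.324
v 0.26 -3.345 0.676
v 0.2 -2.725 1.769
v 0.893 -3.54 1.745
v 0.748 -3.377 1.121
v 0.32 -2.873 1.136
v -0.053 -2.957 2.334
v 0.64 -3.772 2.31
v 0.084 -3.984 2.6
v -0.344 -3.48 2.615
v 0.555 -3.137 2.146
v -0.94 -3.668 0.87
v -0.247 -4.483 0.846
v 0.044 -3.96 0.565
v -0.384 -3.456 0.58
v -1.193 -3.9 1.435
v -0.5 -4.715 1.411
v -0.62 -4.567 2.044
v -1.048 -4.063 2.059
v -0.855 -4.303 1.034
f 2 1 4
f 2 4 3
f 4 1 5
f 4 5 3
f 5 1 6
f 5 6 3
f 6 1 7
f 6 7 3
f 7 1 8
f 7 8 3
f 8 1 9
f 8 9 3
f 9 1 10
f 9 10 3
f 10 1 11
f 10 11 3
f 11 1 12
f 11 12 3
f 12 1 13
f 12 13 3
f 13 1 14
f 13 14 3
f 14 1 15
f 14 15 3
f 15 1 16
f 15 16 3
f 16 1 17
f 16 17 3
f 17 1 18
f 17 18 3
f 18 1 2
f 18 2 3
f 20 19 23
f 20 23 21
f 21 23 24
f 21 24 22
f 23 19 25
f 23 25 24
f 24 25 26
f 24 26 22
f 25 19 27
f 25 27 26
f 26 27 28
f 26 28 22
f 27 19 29
f 27 29 28
f 28 29 30
f 28 30 22
f 29 19 31
f 29 31 30
f 30 31 32
f 30 32 22
f 31 19 33
f 31 33 32
f 32 33 34
f 32 34 22
f 33 19 35
f 33 35 34
f 34 35 36
f 34 36 22
f 35 19 37
f 35 37 36
f 36 37 38
f 36 38 22
f 37 19 39
f 37 39 38
f 38 39 40
f 38 40 22
f 39 19 41
f 39 41 40
f 40 41 42
f 40 42 22
f 41 19 43
f 41 43 42
f 42 43 44
f 42 44 22
f 43 19 45
f 43 45 44
f 44 45 46
f 44 46 22
f 45 19 47
f 45 47 46
f 46 47 48
f 46 48 22
f 47 19 49
f 47 49 48
f 48 49 50
f 48 50 22
f 49 19 51
f 49 51 50
f 50 51 52
f 50 52 22
f 51 19 20
f 51 20 52
f 52 20 21
f 52 21 22
f 54 53 56
f 54 56 55
f 56 53 57
f 56 57 55
f 57 53 58
f 57 58 55
f 58 53 59
f 58 59 55
f 59 53 60
f 59 60 55
f 60 53 61
f 60 61 55
f 61 53 62
f 61 62 55
f 62 53 63
f 62 63 55
f 63 53 64
f 63 64 55
f 64 53 65
f 64 65 55
f 65 53 66
f 65 66 55
f 66 53 67
f 66 67 55
f 67 53 68
f 67 68 55
f 68 53 54
f 68 54 55
f 69 106 85
f 106 80 109
f 85 109 74
f 106 109 85
f 69 85 81
f 85 74 86
f 81 86 70
f 85 86 81
f 69 81 90
f 81 70 91
f 90 91 76
f 81 91 90
f 69 90 102
f 90 76 105
f 102 105 79
f 90 105 102
f 69 102 106
f 102 79 110
f 106 110 80
f 102 110 106
f 70 86 97
f 86 74 100
f 97 100 78
f 86 100 97
f 74 109 87
f 109 80 108
f 87 108 73
f 109 108 87
f 80 110 107
f 110 79 103
f 107 103 71
f 110 103 107
f 79 105 104
f 105 76 92
f 104 92 75
f 105 92 104
f 76 91 96
f 91 70 93
f 96 93 77
f 91 93 96
f 72 98 84
f 98 78 99
f 84 99 73
f 98 99 84
f 72 84 82
f 84 73 83
f 82 83 71
f 84 83 82
f 72 82 89
f 82 71 88
f 89 88 75
f 82 88 89
f 72 89 94
f 89 75 95
f 94 95 77
f 89 95 94
f 72 94 98
f 94 77 101
f 98 101 78
f 94 101 98
f 73 99 87
f 99 78 100
f 87 100 74
f 99 100 87
f 71 83 107
f 83 73 108
f 107 108 80
f 83 108 107
f 75 88 104
f 88 71 103
f 104 103 79
f 88 103 104
f 77 95 96
f 95 75 92
f 96 92 76
f 95 92 96
f 78 101 97
f 101 77 93
f 97 93 70
f 101 93 97



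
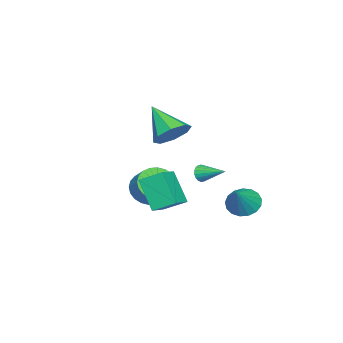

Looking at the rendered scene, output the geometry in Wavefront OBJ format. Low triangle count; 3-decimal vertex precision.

v 2.922 3.313 1.103
v 3.179 3.417 0.675
v 3.178 4.627 1.577
v 2.967 3.477 0.623
v 2.746 3.505 0.665
v 2.559 3.495 0.795
v 2.445 3.448 0.985
v 2.425 3.375 1.199
v 2.504 3.29 1.394
v 2.665 3.209 1.531
v 2.878 3.148 1.584
v 3.099 3.121 1.542
v 3.285 3.131 1.412
v 3.399 3.177 1.222
v 3.419 3.251 1.008
v 3.341 3.336 0.813
v -2.218 3.389 -3.085
v -1.601 3.023 -3.678
v -0.942 3.511 -1.835
v -1.572 3.461 -3.751
v -1.69 3.883 -3.671
v -1.93 4.191 -3.457
v -2.235 4.316 -3.158
v -2.536 4.228 -2.842
v -2.764 3.948 -2.582
v -2.867 3.54 -2.437
v -2.822 3.098 -2.441
v -2.637 2.722 -2.592
v -2.357 2.499 -2.856
v -2.045 2.479 -3.173
v -1.772 2.669 -3.469
v -1.719 -1.507 -2.866
v -1.049 -2.3 -2.609
v -0.47 -1.566 -1.856
v -1.141 -0.773 -2.114
v -0.849 -2.126 -2.932
v -0.271 -1.392 -2.179
v -0.782 -1.858 -3.245
v -0.203 -1.124 -2.492
v -0.858 -1.536 -3.5
v -0.279 -0.803 -2.747
v -1.064 -1.21 -3.659
v -0.486 -0.477 -2.906
v -1.371 -0.929 -3.697
v -0.792 -0.196 -2.944
v -1.73 -0.736 -3.609
v -1.152 -0.003 -2.856
v -2.088 -0.661 -3.408
v -1.509 0.073 -2.655
v -2.39 -0.714 -3.124
v -1.811 0.02 -2.371
v -2.589 -0.888 -2.801
v -2.011 -0.154 -2.048
v -2.657 -1.156 -2.488
v -2.078 -0.422 -1.735
v -2.581 -1.477 -2.233
v -2.002 -0.744 -1.48
v -2.374 -1.803 -2.074
v -1.796 -1.07 -1.321
v -2.068 -2.084 -2.036
v -1.489 -1.351 -1.283
v -1.708 -2.277 -2.124
v -1.13 -1.544 -1.371
v -1.351 -2.353 -2.325
v -0.772 -1.619 -1.572
v 2.873 0.682 0.202
v 4.027 0.632 0.622
v 2.688 1.821 0.842
v 3.843 1.771 1.263
v 3.477 1.649 -1.343
v 4.632 1.599 -0.922
v 3.293 2.788 -0.702
v 4.447 2.738 -0.282
v 2.038 1.472 2.942
v 2.771 1.713 3.609
v 1.302 0.068 4.258
v 2.126 2.142 3.706
v 1.429 2.178 3.355
v 1.089 1.801 2.762
v 1.305 1.231 2.275
v 1.95 0.802 2.178
v 2.647 0.765 2.529
v 2.987 1.143 3.122
f 2 1 4
f 2 4 3
f 4 1 5
f 4 5 3
f 5 1 6
f 5 6 3
f 6 1 7
f 6 7 3
f 7 1 8
f 7 8 3
f 8 1 9
f 8 9 3
f 9 1 10
f 9 10 3
f 10 1 11
f 10 11 3
f 11 1 12
f 11 12 3
f 12 1 13
f 12 13 3
f 13 1 14
f 13 14 3
f 14 1 15
f 14 15 3
f 15 1 16
f 15 16 3
f 16 1 2
f 16 2 3
f 18 17 20
f 18 20 19
f 20 17 21
f 20 21 19
f 21 17 22
f 21 22 19
f 22 17 23
f 22 23 19
f 23 17 24
f 23 24 19
f 24 17 25
f 24 25 19
f 25 17 26
f 25 26 19
f 26 17 27
f 26 27 19
f 27 17 28
f 27 28 19
f 28 17 29
f 28 29 19
f 29 17 30
f 29 30 19
f 30 17 31
f 30 31 19
f 31 17 18
f 31 18 19
f 33 32 36
f 33 36 34
f 34 36 37
f 34 37 35
f 36 32 38
f 36 38 37
f 37 38 39
f 37 39 35
f 38 32 40
f 38 40 39
f 39 40 41
f 39 41 35
f 40 32 42
f 40 42 41
f 41 42 43
f 41 43 35
f 42 32 44
f 42 44 43
f 43 44 45
f 43 45 35
f 44 32 46
f 44 46 45
f 45 46 47
f 45 47 35
f 46 32 48
f 46 48 47
f 47 48 49
f 47 49 35
f 48 32 50
f 48 50 49
f 49 50 51
f 49 51 35
f 50 32 52
f 50 52 51
f 51 52 53
f 51 53 35
f 52 32 54
f 52 54 53
f 53 54 55
f 53 55 35
f 54 32 56
f 54 56 55
f 55 56 57
f 55 57 35
f 56 32 58
f 56 58 57
f 57 58 59
f 57 59 35
f 58 32 60
f 58 60 59
f 59 60 61
f 59 61 35
f 60 32 62
f 60 62 61
f 61 62 63
f 61 63 35
f 62 32 64
f 62 64 63
f 63 64 65
f 63 65 35
f 64 32 33
f 64 33 65
f 65 33 34
f 65 34 35
f 67 69 66
f 70 67 66
f 66 69 68
f 68 70 66
f 67 73 69
f 71 67 70
f 71 73 67
f 69 73 68
f 72 70 68
f 68 73 72
f 72 71 70
f 73 71 72
f 75 74 77
f 75 77 76
f 77 74 78
f 77 78 76
f 78 74 79
f 78 79 76
f 79 74 80
f 79 80 76
f 80 74 81
f 80 81 76
f 81 74 82
f 81 82 76
f 82 74 83
f 82 83 76
f 83 74 75
f 83 75 76



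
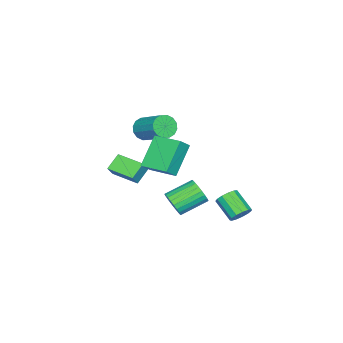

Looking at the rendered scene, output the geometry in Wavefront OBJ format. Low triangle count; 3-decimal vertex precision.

v 2.722 0.122 -4.044
v 3.2 0.283 -3.423
v 1.976 1.259 -2.735
v 1.498 1.098 -3.356
v 3.274 0.514 -3.619
v 2.05 1.49 -2.93
v 3.265 0.686 -3.879
v 2.041 1.662 -3.191
v 3.172 0.772 -4.165
v 1.949 1.748 -3.477
v 3.012 0.759 -4.432
v 1.788 1.735 -3.744
v 2.807 0.649 -4.64
v 1.583 1.625 -3.952
v 2.589 0.458 -4.758
v 1.365 1.435 -4.069
v 2.391 0.217 -4.766
v 1.168 1.193 -4.078
v 2.244 -0.039 -4.665
v 1.02 0.937 -3.977
v 2.17 -0.27 -4.47
v 0.946 0.706 -3.781
v 2.179 -0.442 -4.209
v 0.955 0.534 -3.521
v 2.271 -0.528 -3.923
v 1.048 0.448 -3.235
v 2.432 -0.515 -3.656
v 1.208 0.461 -2.968
v 2.637 -0.405 -3.448
v 1.413 0.571 -2.76
v 2.855 -0.215 -3.331
v 1.631 0.762 -2.642
v 3.052 0.027 -3.322
v 1.829 1.003 -2.634
v 1.802 3.664 -4.219
v 2.122 3.917 -3.687
v 1.638 2.808 -2.869
v 1.318 2.556 -3.401
v 1.777 4.069 -3.685
v 1.292 2.96 -2.868
v 1.439 4.093 -3.853
v 0.955 2.984 -3.036
v 1.217 3.98 -4.137
v 0.733 2.872 -3.319
v 1.181 3.768 -4.447
v 0.696 2.659 -3.629
v 1.342 3.522 -4.684
v 0.857 2.414 -3.867
v 1.649 3.322 -4.774
v 1.164 2.213 -3.956
v 2.005 3.23 -4.687
v 1.52 2.122 -3.87
v 2.296 3.276 -4.452
v 1.812 2.168 -3.634
v 2.431 3.445 -4.143
v 1.946 2.337 -3.325
v 2.366 3.684 -3.857
v 1.881 2.576 -3.04
v -0.158 -4.564 -3.749
v 0.379 -4.56 -3.014
v 0.007 -2.897 -3.88
v 0.544 -2.893 -3.145
v 0.756 -4.707 -4.415
v 1.293 -4.703 -3.68
v 0.921 -3.04 -4.546
v 1.458 -3.036 -3.811
v 1.682 -0.966 0.04
v 2.343 -1.152 0.683
v 1.928 0.701 0.27
v 2.589 0.514 0.912
v 3.131 -0.974 -1.452
v 3.792 -1.161 -0.81
v 3.377 0.692 -1.223
v 4.038 0.506 -0.58
v -0.182 -3.195 -0.869
v 0.34 -3.636 -0.514
v 0.984 -2.027 0.543
v 0.462 -1.585 0.189
v 0.526 -3.497 -0.839
v 1.169 -1.888 0.219
v 0.522 -3.277 -1.171
v 1.165 -1.668 -0.114
v 0.329 -3.035 -1.422
v 0.972 -1.426 -0.365
v -0 -2.836 -1.525
v 0.643 -1.226 -0.468
v -0.378 -2.732 -1.452
v 0.265 -1.123 -0.395
v -0.704 -2.753 -1.223
v -0.06 -1.144 -0.166
v -0.889 -2.892 -0.899
v -0.246 -1.283 0.159
v -0.885 -3.112 -0.566
v -0.242 -1.503 0.491
v -0.692 -3.354 -0.315
v -0.049 -1.745 0.742
v -0.363 -3.554 -0.212
v 0.28 -1.944 0.845
v 0.015 -3.657 -0.285
v 0.658 -2.048 0.772
f 2 1 5
f 2 5 3
f 3 5 6
f 3 6 4
f 5 1 7
f 5 7 6
f 6 7 8
f 6 8 4
f 7 1 9
f 7 9 8
f 8 9 10
f 8 10 4
f 9 1 11
f 9 11 10
f 10 11 12
f 10 12 4
f 11 1 13
f 11 13 12
f 12 13 14
f 12 14 4
f 13 1 15
f 13 15 14
f 14 15 16
f 14 16 4
f 15 1 17
f 15 17 16
f 16 17 18
f 16 18 4
f 17 1 19
f 17 19 18
f 18 19 20
f 18 20 4
f 19 1 21
f 19 21 20
f 20 21 22
f 20 22 4
f 21 1 23
f 21 23 22
f 22 23 24
f 22 24 4
f 23 1 25
f 23 25 24
f 24 25 26
f 24 26 4
f 25 1 27
f 25 27 26
f 26 27 28
f 26 28 4
f 27 1 29
f 27 29 28
f 28 29 30
f 28 30 4
f 29 1 31
f 29 31 30
f 30 31 32
f 30 32 4
f 31 1 33
f 31 33 32
f 32 33 34
f 32 34 4
f 33 1 2
f 33 2 34
f 34 2 3
f 34 3 4
f 36 35 39
f 36 39 37
f 37 39 40
f 37 40 38
f 39 35 41
f 39 41 40
f 40 41 42
f 40 42 38
f 41 35 43
f 41 43 42
f 42 43 44
f 42 44 38
f 43 35 45
f 43 45 44
f 44 45 46
f 44 46 38
f 45 35 47
f 45 47 46
f 46 47 48
f 46 48 38
f 47 35 49
f 47 49 48
f 48 49 50
f 48 50 38
f 49 35 51
f 49 51 50
f 50 51 52
f 50 52 38
f 51 35 53
f 51 53 52
f 52 53 54
f 52 54 38
f 53 35 55
f 53 55 54
f 54 55 56
f 54 56 38
f 55 35 57
f 55 57 56
f 56 57 58
f 56 58 38
f 57 35 36
f 57 36 58
f 58 36 37
f 58 37 38
f 60 62 59
f 63 60 59
f 59 62 61
f 61 63 59
f 60 66 62
f 64 60 63
f 64 66 60
f 62 66 61
f 65 63 61
f 61 66 65
f 65 64 63
f 66 64 65
f 68 70 67
f 71 68 67
f 67 70 69
f 69 71 67
f 68 74 70
f 72 68 71
f 72 74 68
f 70 74 69
f 73 71 69
f 69 74 73
f 73 72 71
f 74 72 73
f 76 75 79
f 76 79 77
f 77 79 80
f 77 80 78
f 79 75 81
f 79 81 80
f 80 81 82
f 80 82 78
f 81 75 83
f 81 83 82
f 82 83 84
f 82 84 78
f 83 75 85
f 83 85 84
f 84 85 86
f 84 86 78
f 85 75 87
f 85 87 86
f 86 87 88
f 86 88 78
f 87 75 89
f 87 89 88
f 88 89 90
f 88 90 78
f 89 75 91
f 89 91 90
f 90 91 92
f 90 92 78
f 91 75 93
f 91 93 92
f 92 93 94
f 92 94 78
f 93 75 95
f 93 95 94
f 94 95 96
f 94 96 78
f 95 75 97
f 95 97 96
f 96 97 98
f 96 98 78
f 97 75 99
f 97 99 98
f 98 99 100
f 98 100 78
f 99 75 76
f 99 76 100
f 100 76 77
f 100 77 78

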